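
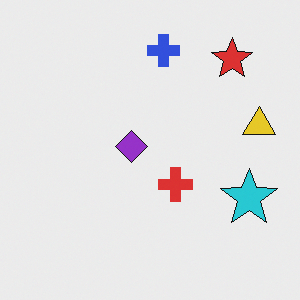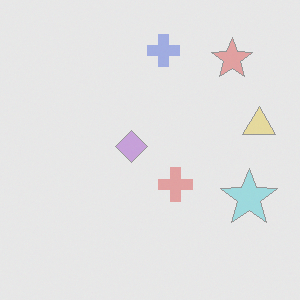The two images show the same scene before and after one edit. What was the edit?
Given much lower contrast.

Tones are pushed toward mid-grey across the whole image — a global contrast change.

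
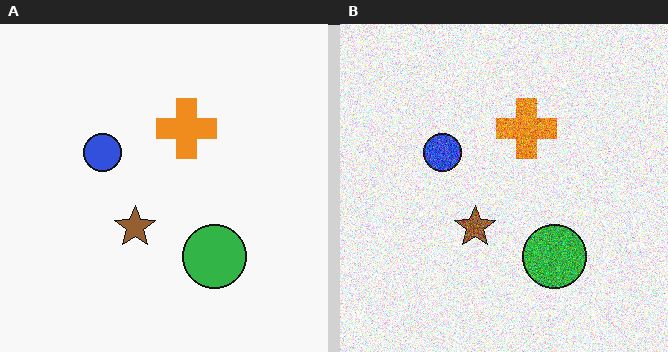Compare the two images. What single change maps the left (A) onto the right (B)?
This is the original image degraded with a thick layer of grain.

Random speckle covers the whole image, including the flat background.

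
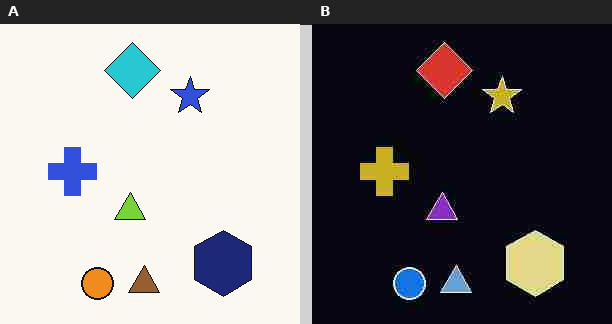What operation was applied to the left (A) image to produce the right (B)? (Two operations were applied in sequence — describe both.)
The image was color-inverted (negative), then heavily JPEG-compressed with obvious blocking artifacts.

The light background has become dark and every shape's color is its complement — a photographic negative. Blocky 8×8 compression artifacts appear around shape edges and the flat background shows ringing — characteristic JPEG degradation.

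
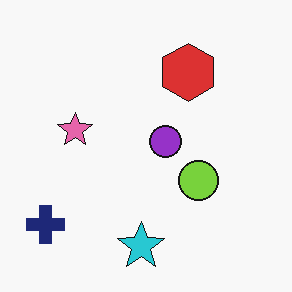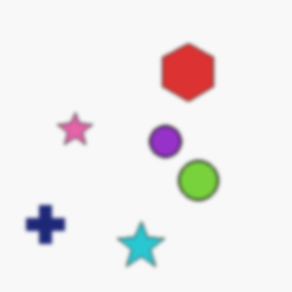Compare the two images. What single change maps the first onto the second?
The image was given a subtle gaussian blur.

Shape edges and outlines are uniformly softened across the whole image.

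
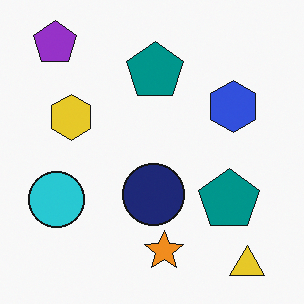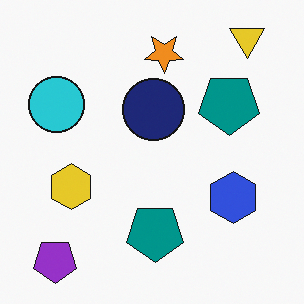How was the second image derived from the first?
The second image is the first flipped vertically (top ↔ bottom).

The yellow triangle is in the bottom-right of the first image and the top-right of the second — shapes on opposite sides of the horizontal midline have swapped in a mirror flip.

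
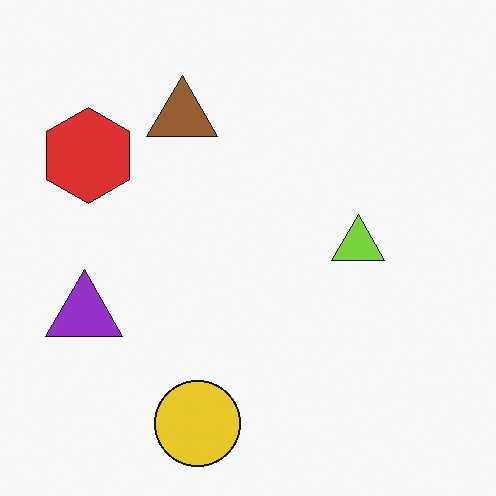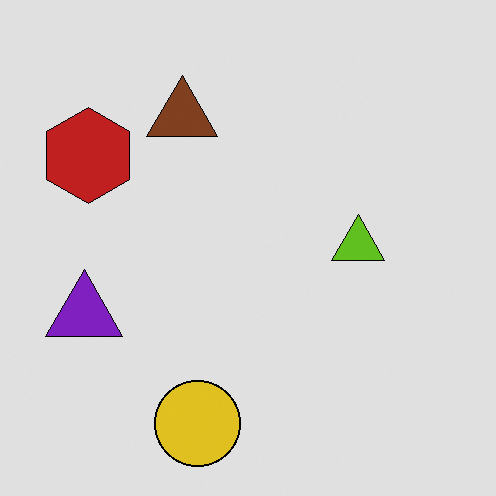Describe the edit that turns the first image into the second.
The image was posterized to a reduced palette.

Each flat color has snapped to a coarser quantized level — most visibly, the near-white background has dropped to a flat grey.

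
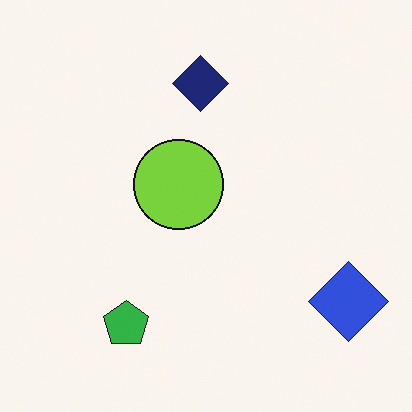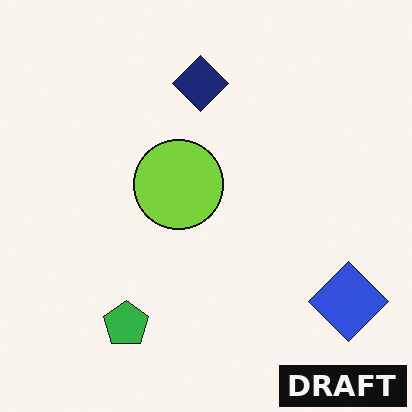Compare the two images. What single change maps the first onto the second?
The transformation is: watermarked with the text "DRAFT" in the lower-right corner.

A dark label reading "DRAFT" appears in the lower-right corner.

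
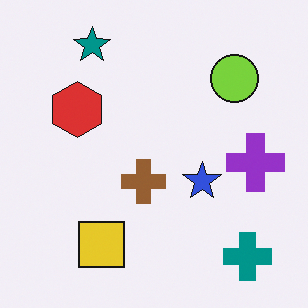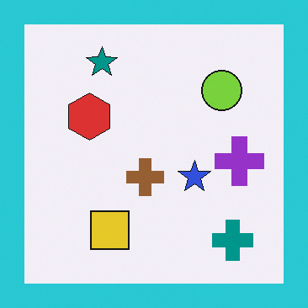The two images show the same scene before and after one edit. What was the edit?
This is the original image framed with a cyan border.

A solid cyan frame runs around the edge of the second image, with the content slightly shrunk inside it.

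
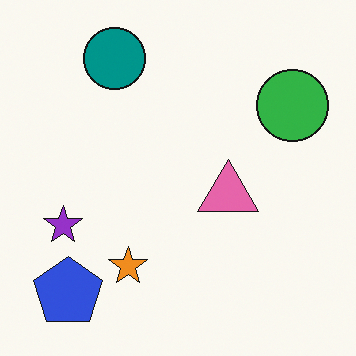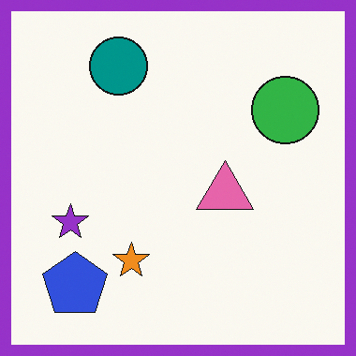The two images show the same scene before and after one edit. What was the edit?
It was framed with a purple border.

A solid purple frame runs around the edge of the second image, with the content slightly shrunk inside it.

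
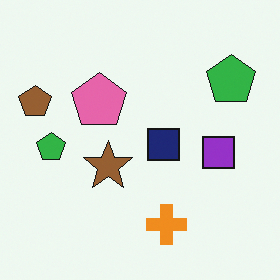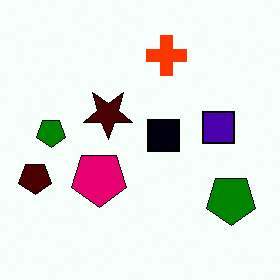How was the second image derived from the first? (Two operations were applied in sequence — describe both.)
The transformation is: flipped vertically (top ↔ bottom), then boosted in contrast.

The orange cross is in the bottom of the first image and the top of the second — shapes on opposite sides of the horizontal midline have swapped in a mirror flip. Tones are pushed away from mid-grey across the whole image — a global contrast change.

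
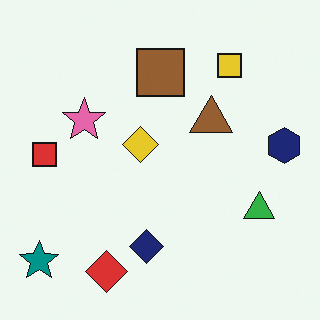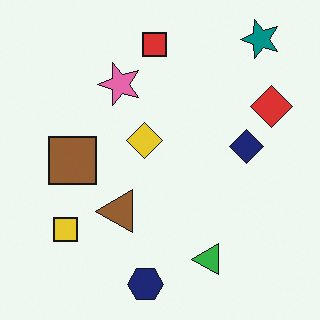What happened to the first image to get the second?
The second image is the first transposed (reflected across the top-left ↔ bottom-right diagonal).

Shapes have swapped their row and column positions — what was in the top-right is now in the bottom-left — a diagonal reflection.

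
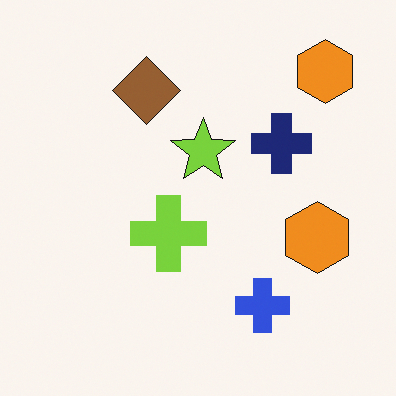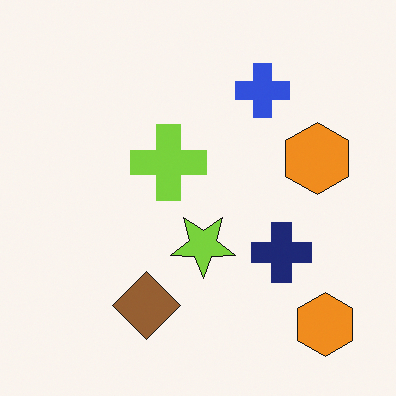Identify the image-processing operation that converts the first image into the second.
This is the original image flipped vertically (top ↔ bottom).

The brown diamond is in the top of the first image and the bottom of the second — shapes on opposite sides of the horizontal midline have swapped in a mirror flip.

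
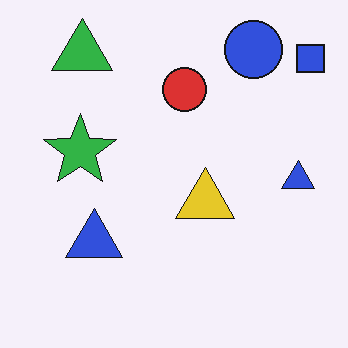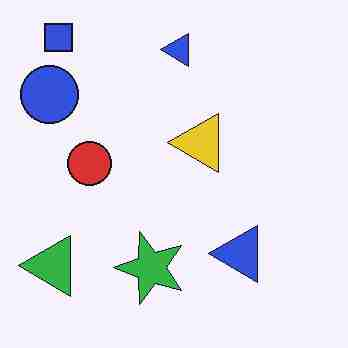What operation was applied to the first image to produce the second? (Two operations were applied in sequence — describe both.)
Rotated 90° counter-clockwise, then degraded with heavy JPEG compression.

The blue square sits in the top-right of the first image and the top-left of the second — consistent with a whole-image 90° counter-clockwise rotation. Blocky 8×8 compression artifacts appear around shape edges and the flat background shows ringing — characteristic JPEG degradation.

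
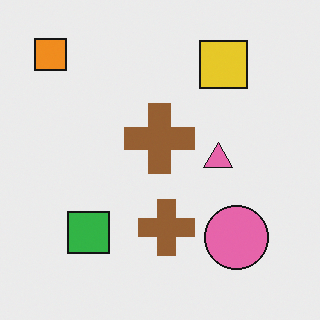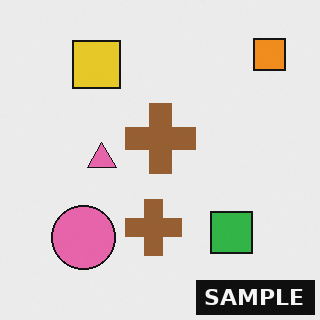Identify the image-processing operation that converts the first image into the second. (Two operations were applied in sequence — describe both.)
The second image is the first flipped horizontally (left ↔ right), then watermarked with the text "SAMPLE" in the lower-right corner.

The orange square is in the top-left of the first image and the top-right of the second — shapes on opposite sides of the vertical midline have swapped in a mirror flip. A dark label reading "SAMPLE" appears in the lower-right corner.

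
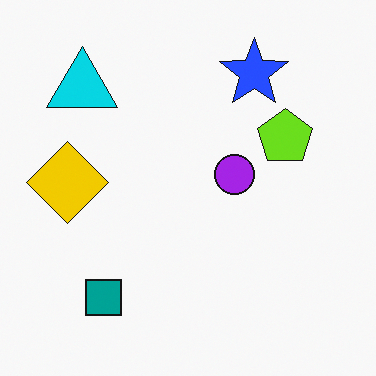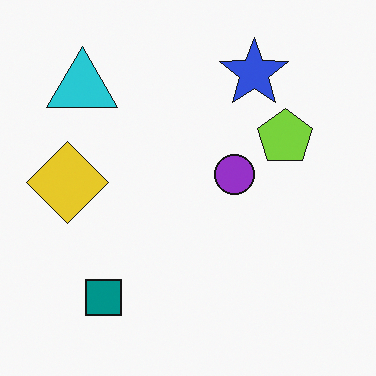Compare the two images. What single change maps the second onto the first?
The transformation is: slightly oversaturated.

All colors are more vivid — a global saturation change.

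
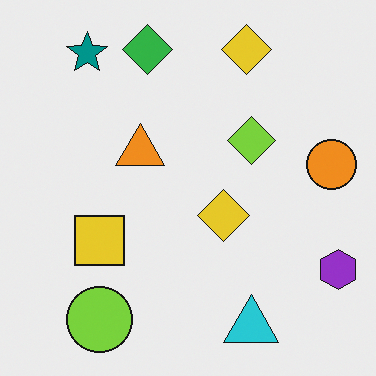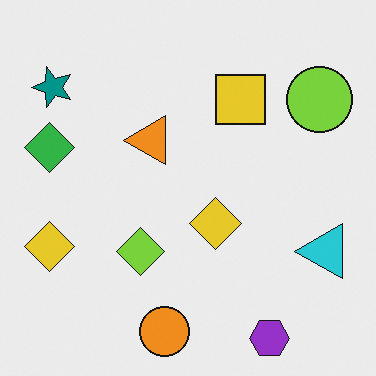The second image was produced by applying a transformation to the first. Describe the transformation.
This is the original image transposed (reflected across the top-left ↔ bottom-right diagonal).

Shapes have swapped their row and column positions — what was in the top-right is now in the bottom-left — a diagonal reflection.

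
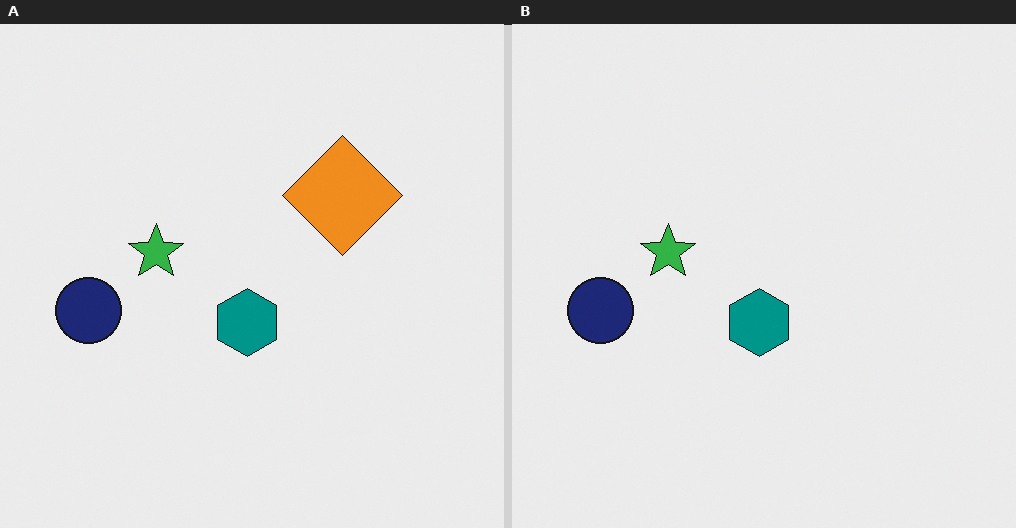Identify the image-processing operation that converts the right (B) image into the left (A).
Overlaid with an additional orange diamond.

An orange diamond appears in the left (A) image that is absent from the right (B).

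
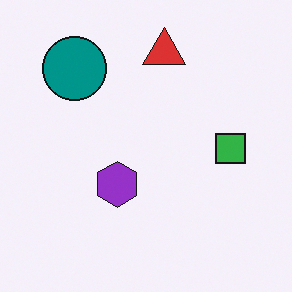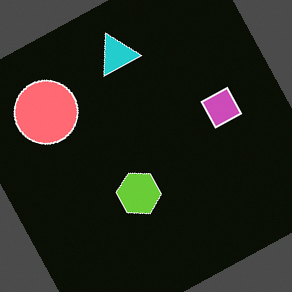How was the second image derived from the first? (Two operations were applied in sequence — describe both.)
The image was rotated counter-clockwise by a moderate amount, then color-inverted (negative).

Every shape is tilted by the same angle and the image corners show triangular fill wedges — a whole-image rotation by a non-right angle. The light background has become dark and every shape's color is its complement — a photographic negative.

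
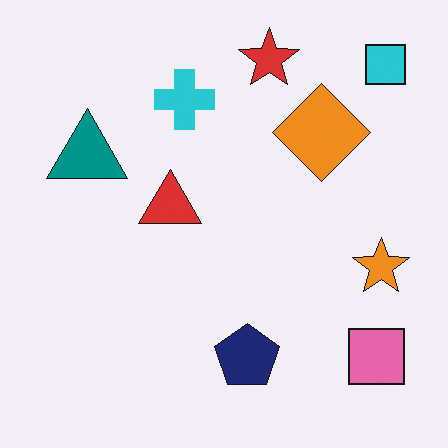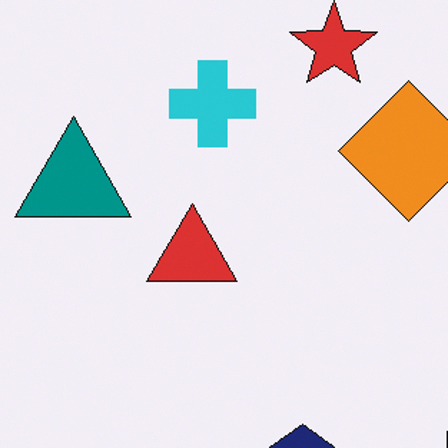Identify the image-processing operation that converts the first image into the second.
It was cropped to a modestly smaller region and rescaled.

The visible shapes are larger and the field of view is narrower; shapes near the original edges may be partly or wholly outside the frame — a crop-and-rescale.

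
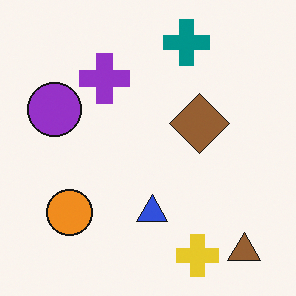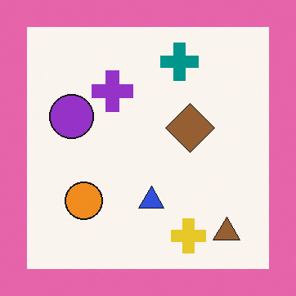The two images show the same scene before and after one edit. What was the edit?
The image was framed with a pink border.

A solid pink frame runs around the edge of the second image, with the content slightly shrunk inside it.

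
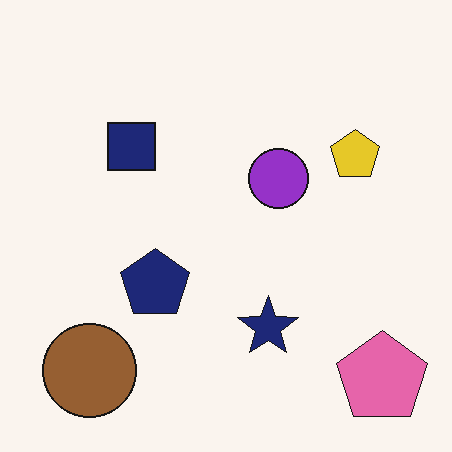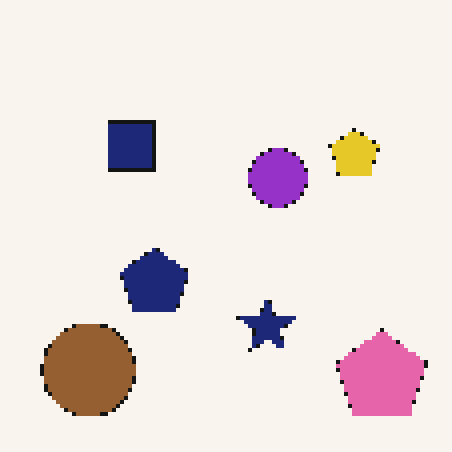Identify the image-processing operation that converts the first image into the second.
The second image is the first lightly pixelated (a mild mosaic effect).

Shapes are reduced to large square blocks; fine edges and outlines are lost — a downscale-then-upscale (mosaic) effect.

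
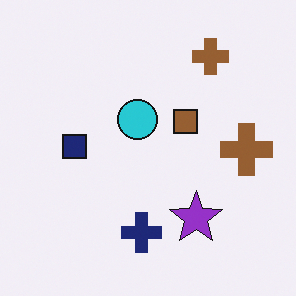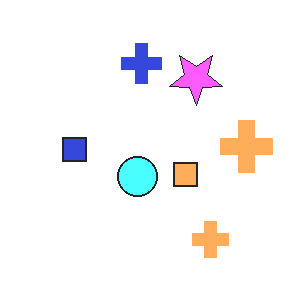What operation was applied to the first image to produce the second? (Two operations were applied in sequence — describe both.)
The image was brightened a lot, then flipped vertically (top ↔ bottom).

Every pixel — background and shapes alike — is uniformly brightened. The navy cross is in the bottom of the first image and the top of the second — shapes on opposite sides of the horizontal midline have swapped in a mirror flip.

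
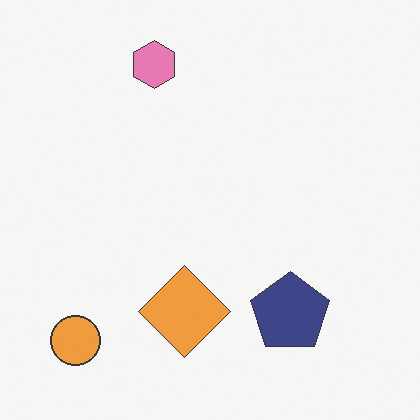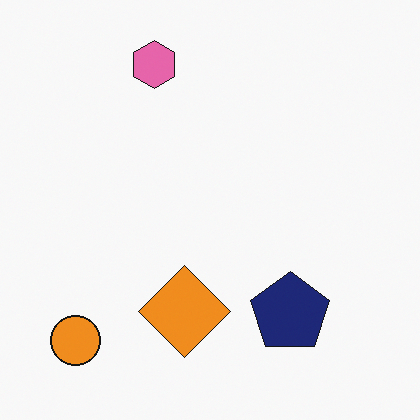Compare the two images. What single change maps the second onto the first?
Given slightly reduced contrast.

Tones are pushed toward mid-grey across the whole image — a global contrast change.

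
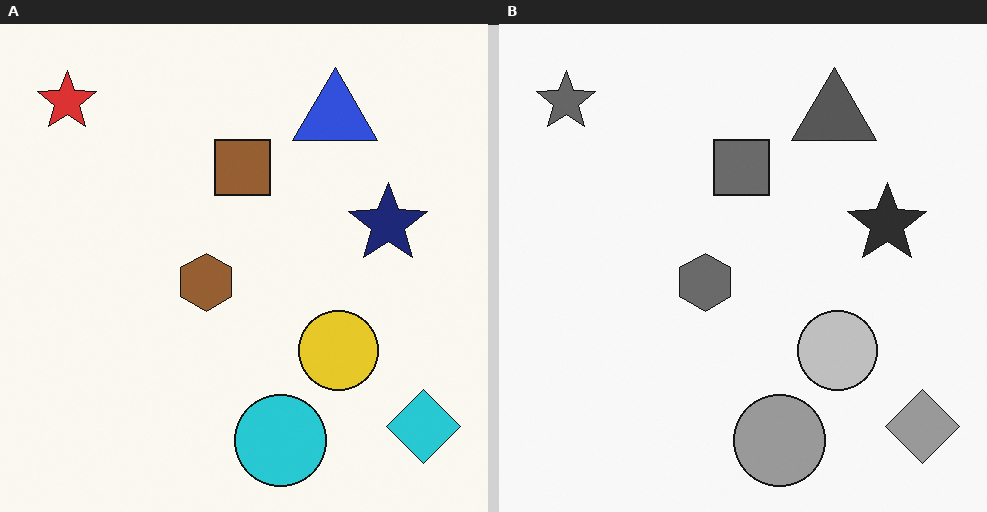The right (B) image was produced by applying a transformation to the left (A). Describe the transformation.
It was converted to grayscale.

All color is removed — every shape is now a shade of grey.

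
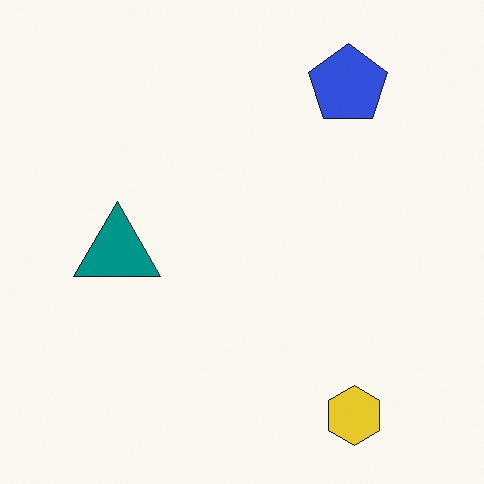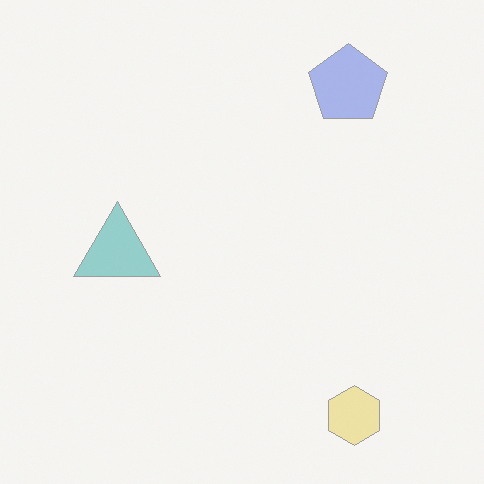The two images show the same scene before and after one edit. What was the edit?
Given much lower contrast.

Tones are pushed toward mid-grey across the whole image — a global contrast change.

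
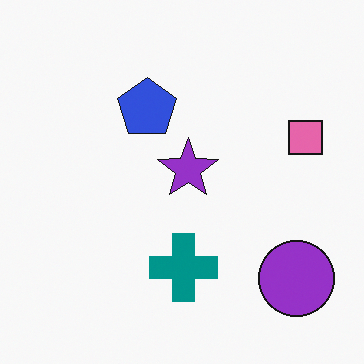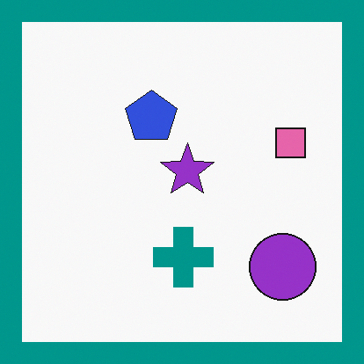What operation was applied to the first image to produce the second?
The transformation is: framed with a teal border.

A solid teal frame runs around the edge of the second image, with the content slightly shrunk inside it.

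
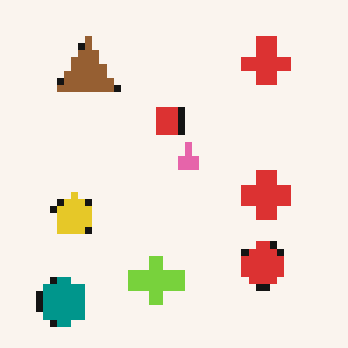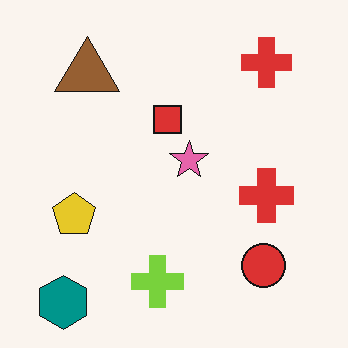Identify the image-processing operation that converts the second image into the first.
The image was pixelated into visible square blocks.

Shapes are reduced to large square blocks; fine edges and outlines are lost — a downscale-then-upscale (mosaic) effect.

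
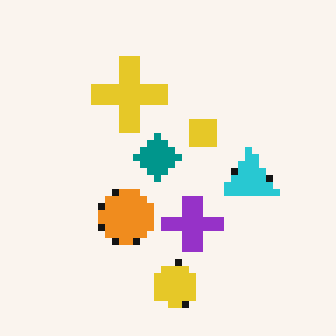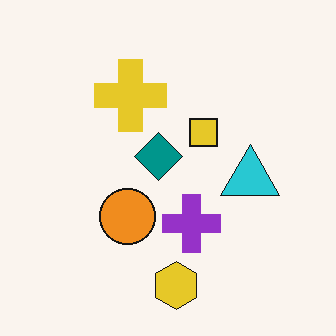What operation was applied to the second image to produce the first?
The transformation is: pixelated into visible square blocks.

Shapes are reduced to large square blocks; fine edges and outlines are lost — a downscale-then-upscale (mosaic) effect.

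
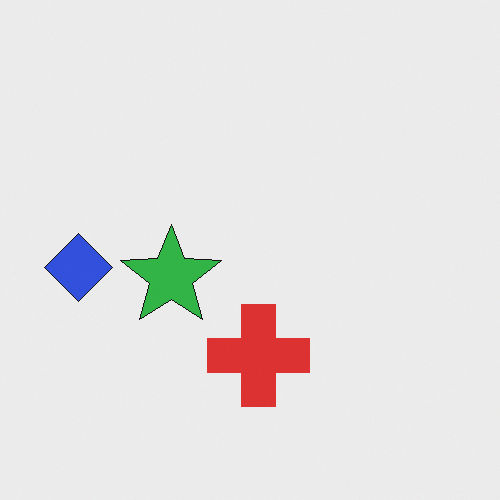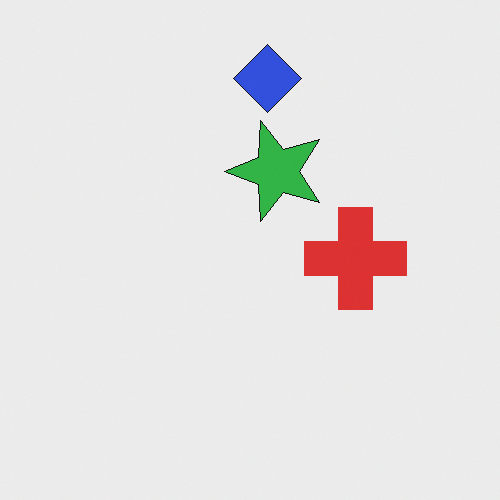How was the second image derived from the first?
The image was transposed (reflected across the top-left ↔ bottom-right diagonal).

Shapes have swapped their row and column positions — what was in the top-right is now in the bottom-left — a diagonal reflection.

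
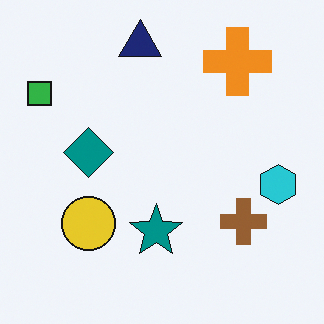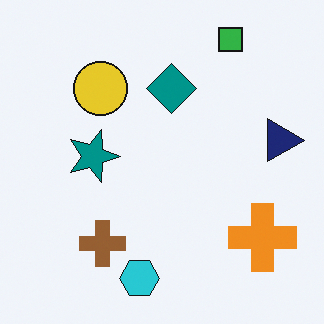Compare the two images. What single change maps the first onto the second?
The transformation is: rotated 90° clockwise.

The green square sits in the top-left of the first image and the top-right of the second — consistent with a whole-image 90° clockwise rotation.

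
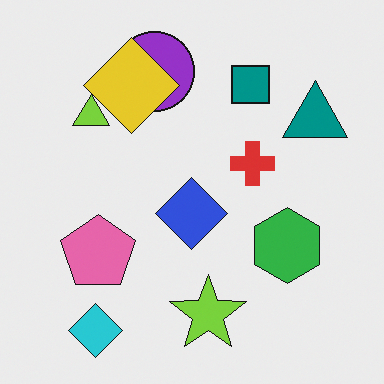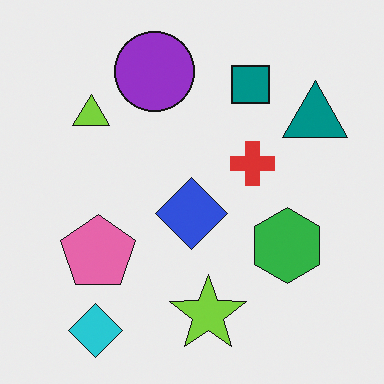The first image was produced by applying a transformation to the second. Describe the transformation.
This is the original image overlaid with an additional yellow diamond.

A yellow diamond appears in the first image that is absent from the second.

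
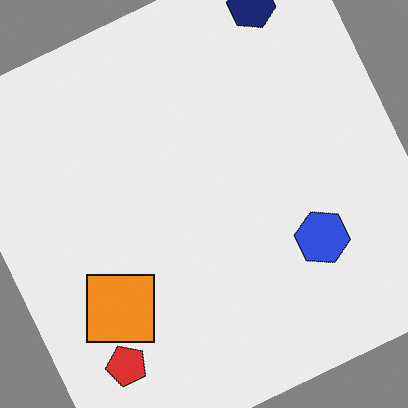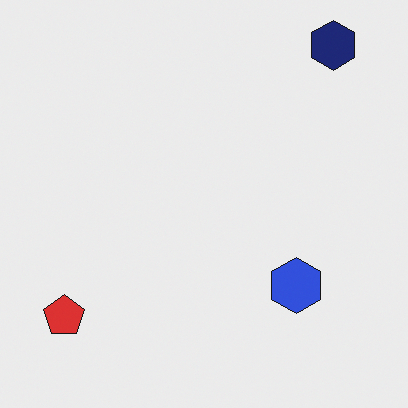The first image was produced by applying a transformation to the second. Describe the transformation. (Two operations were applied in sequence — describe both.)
The transformation is: rotated counter-clockwise by a clearly visible amount, then overlaid with an additional orange square.

Every shape is tilted by the same angle and the image corners show triangular fill wedges — a whole-image rotation by a non-right angle. An orange square appears in the first image that is absent from the second.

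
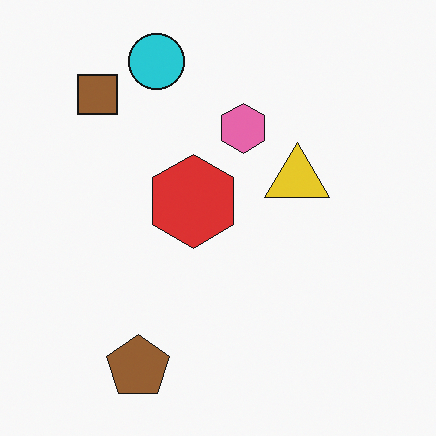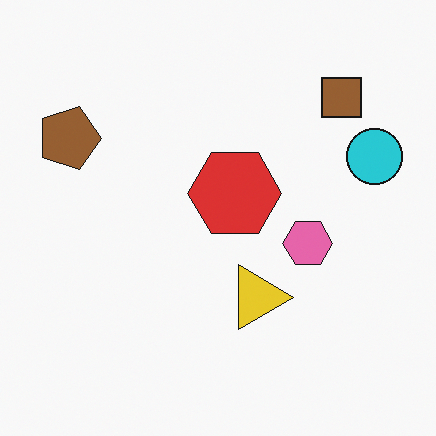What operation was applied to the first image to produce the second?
It was rotated 90° clockwise.

The brown square sits in the top-left of the first image and the top-right of the second — consistent with a whole-image 90° clockwise rotation.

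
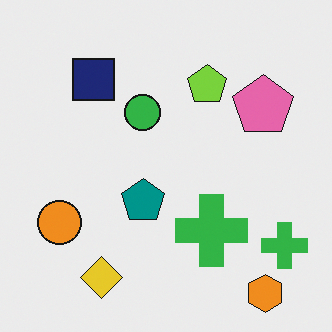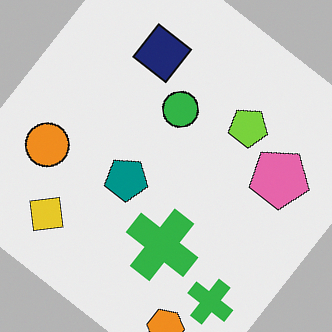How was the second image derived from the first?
It was rotated clockwise by a large amount — several tens of degrees.

Every shape is tilted by the same angle and the image corners show triangular fill wedges — a whole-image rotation by a non-right angle.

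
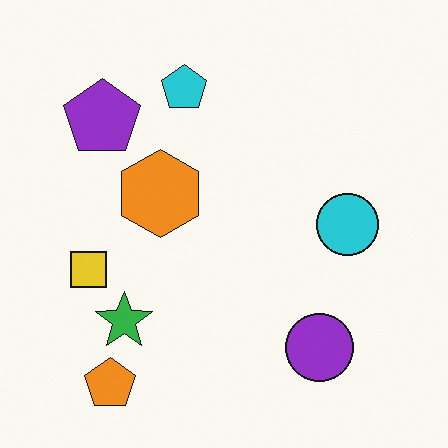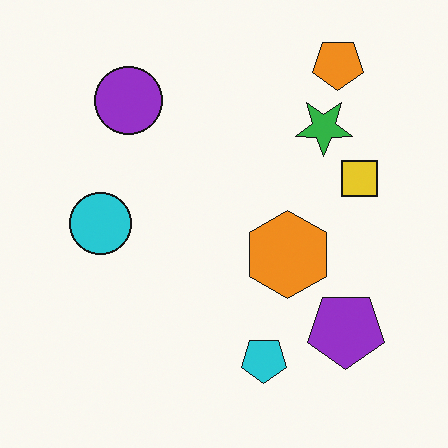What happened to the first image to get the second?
The second image is the first rotated 180°.

The orange pentagon sits in the bottom-left of the first image and the top-right of the second — consistent with a whole-image 180° rotation.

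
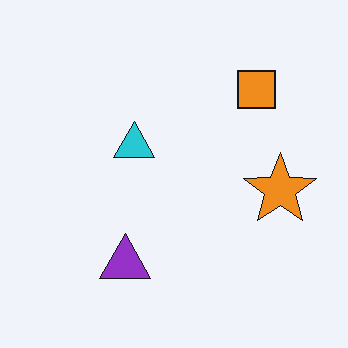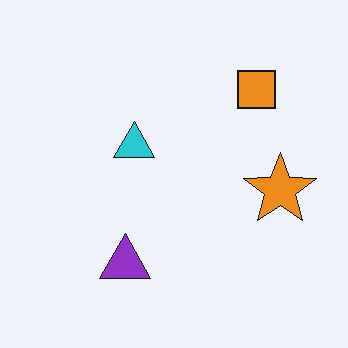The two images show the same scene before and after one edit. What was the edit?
This is the original image JPEG-compressed with visible artifacts.

Blocky 8×8 compression artifacts appear around shape edges and the flat background shows ringing — characteristic JPEG degradation.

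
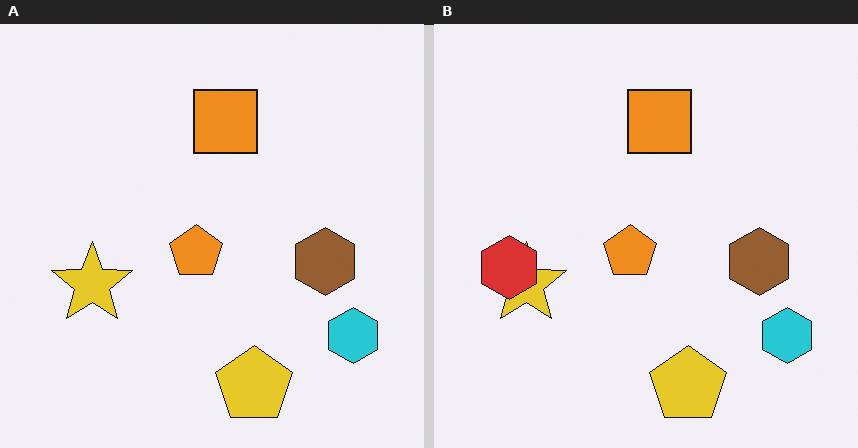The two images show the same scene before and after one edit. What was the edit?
The right (B) image is the left (A) overlaid with an additional red hexagon.

A red hexagon appears in the right (B) image that is absent from the left (A).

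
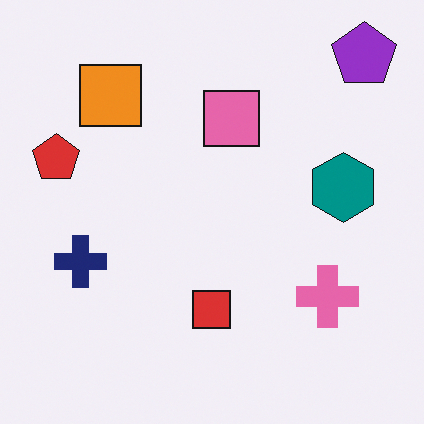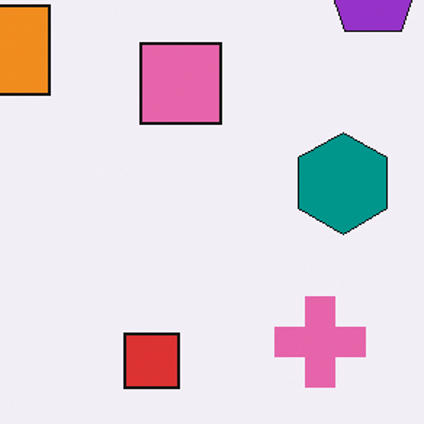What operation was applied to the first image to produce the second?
The second image is the first cropped slightly and scaled back up.

The visible shapes are larger and the field of view is narrower; shapes near the original edges may be partly or wholly outside the frame — a crop-and-rescale.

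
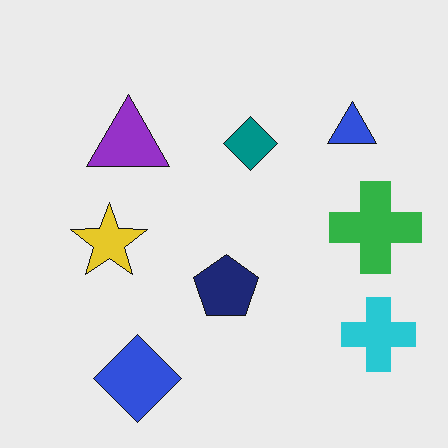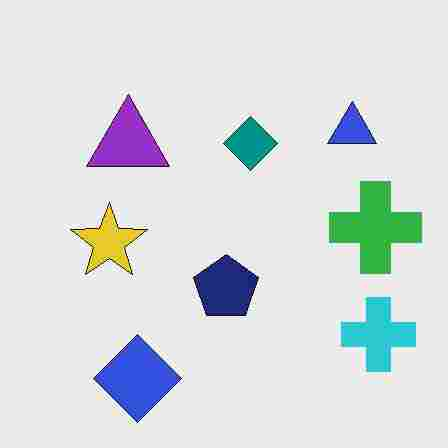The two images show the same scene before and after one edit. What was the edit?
It was heavily JPEG-compressed with obvious blocking artifacts.

Blocky 8×8 compression artifacts appear around shape edges and the flat background shows ringing — characteristic JPEG degradation.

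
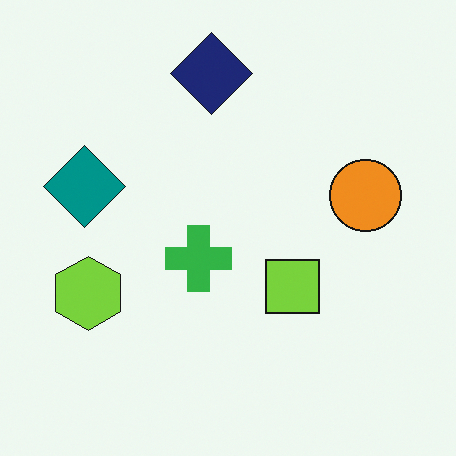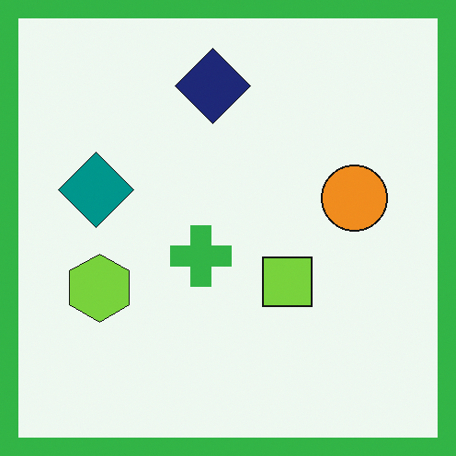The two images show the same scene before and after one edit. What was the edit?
The transformation is: framed with a green border.

A solid green frame runs around the edge of the second image, with the content slightly shrunk inside it.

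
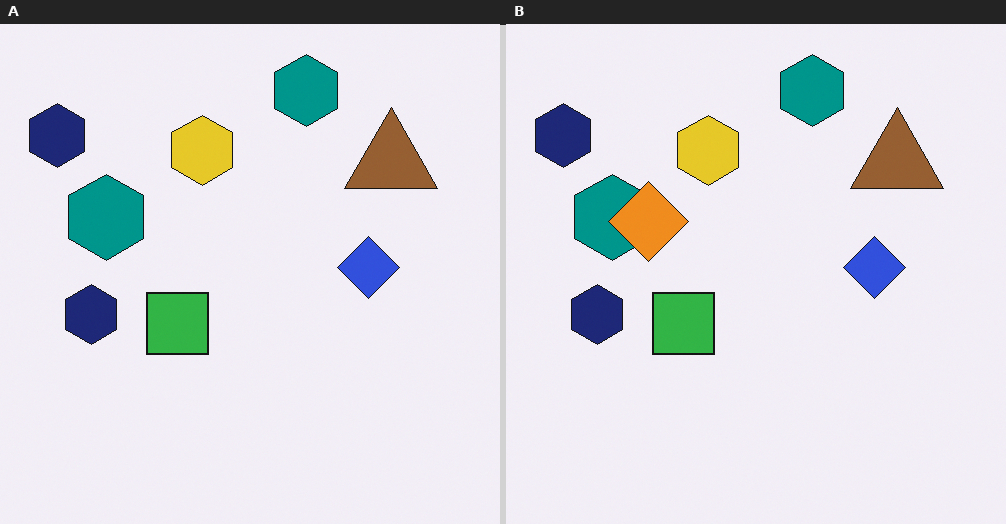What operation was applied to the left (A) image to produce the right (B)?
The transformation is: overlaid with an additional orange diamond.

An orange diamond appears in the right (B) image that is absent from the left (A).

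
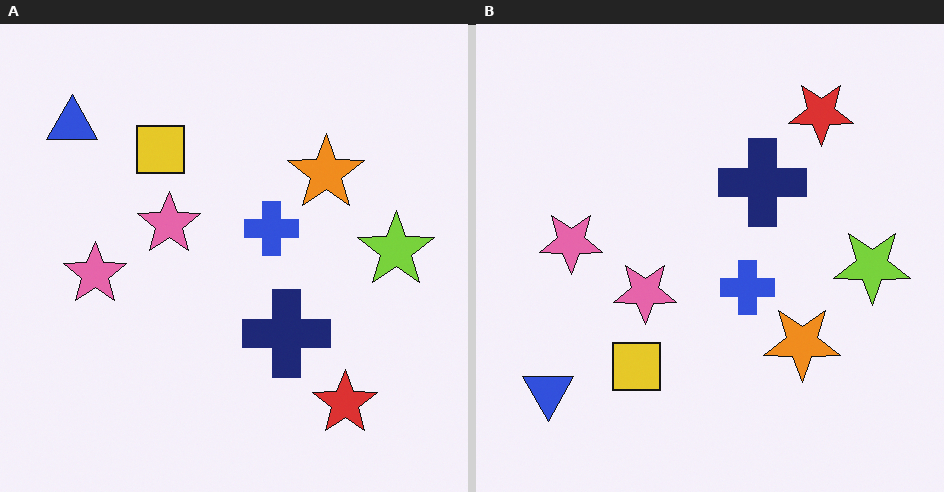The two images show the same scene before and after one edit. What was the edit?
This is the original image flipped vertically (top ↔ bottom).

The red star is in the bottom-right of the left (A) image and the top-right of the right (B) — shapes on opposite sides of the horizontal midline have swapped in a mirror flip.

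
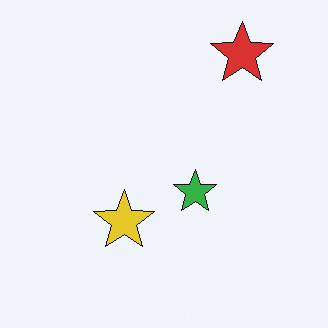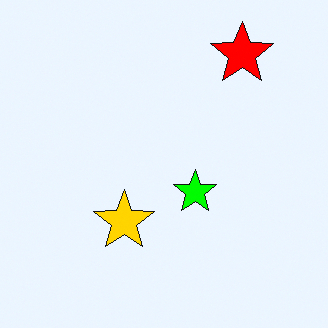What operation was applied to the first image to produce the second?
The transformation is: made much more vivid (saturation change).

All colors are more vivid — a global saturation change.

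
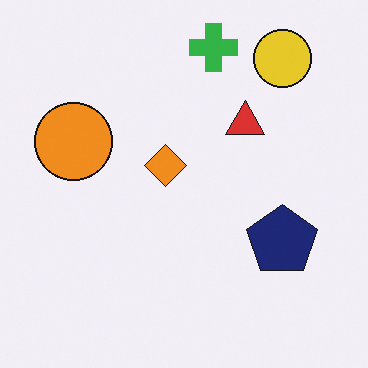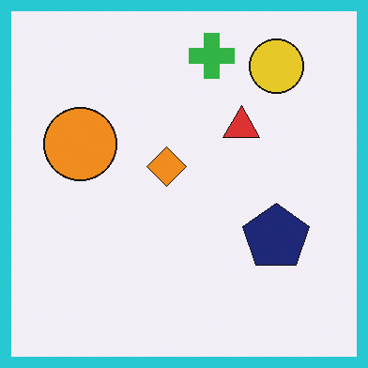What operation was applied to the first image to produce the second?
The image was framed with a cyan border.

A solid cyan frame runs around the edge of the second image, with the content slightly shrunk inside it.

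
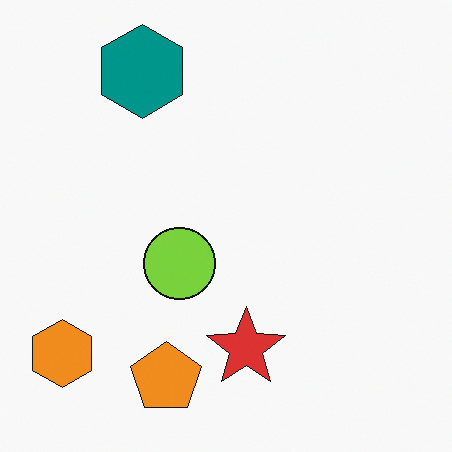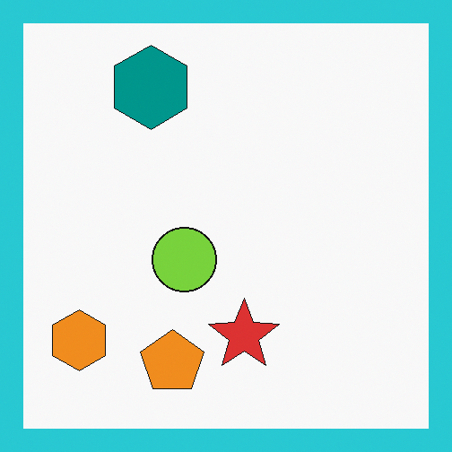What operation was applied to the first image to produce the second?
The image was framed with a cyan border.

A solid cyan frame runs around the edge of the second image, with the content slightly shrunk inside it.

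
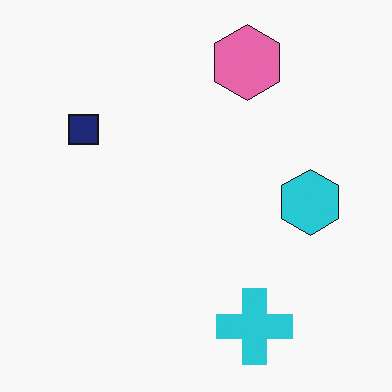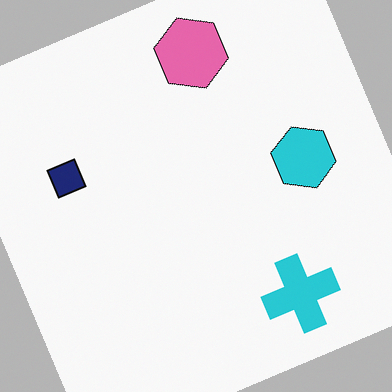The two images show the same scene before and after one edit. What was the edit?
This is the original image rotated counter-clockwise by a moderate amount.

Every shape is tilted by the same angle and the image corners show triangular fill wedges — a whole-image rotation by a non-right angle.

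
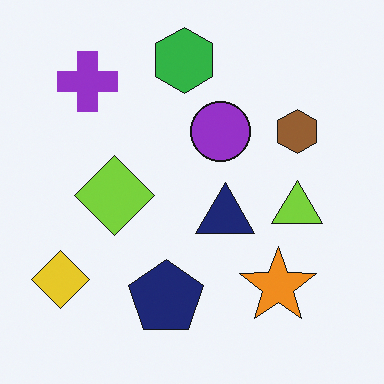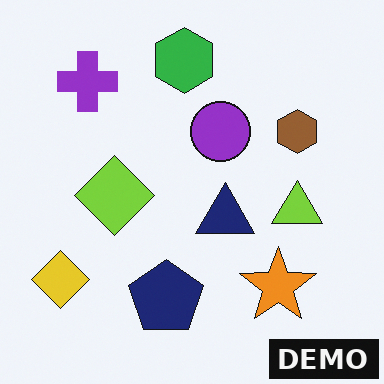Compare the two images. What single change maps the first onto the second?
It was watermarked with the text "DEMO" in the lower-right corner.

A dark label reading "DEMO" appears in the lower-right corner.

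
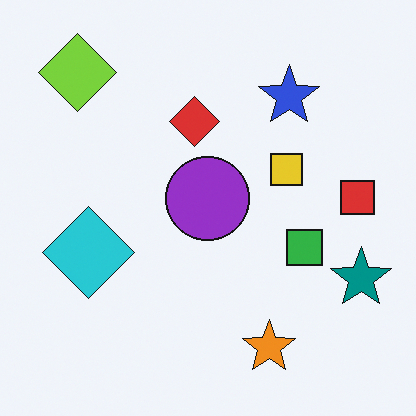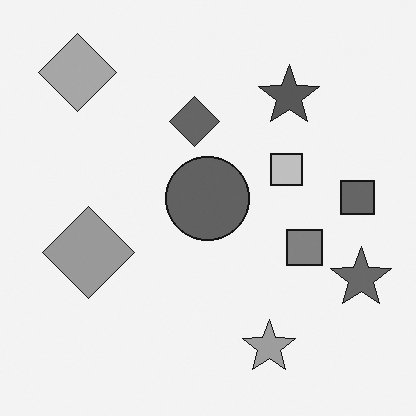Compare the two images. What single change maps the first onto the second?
Converted to grayscale.

All color is removed — every shape is now a shade of grey.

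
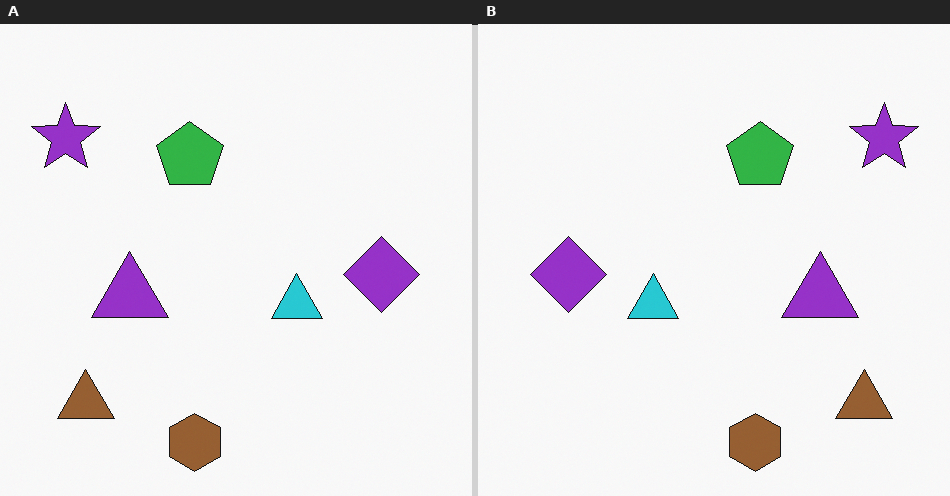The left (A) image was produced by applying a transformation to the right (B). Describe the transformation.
It was flipped horizontally (left ↔ right).

The purple star is in the top-right of the right (B) image and the top-left of the left (A) — shapes on opposite sides of the vertical midline have swapped in a mirror flip.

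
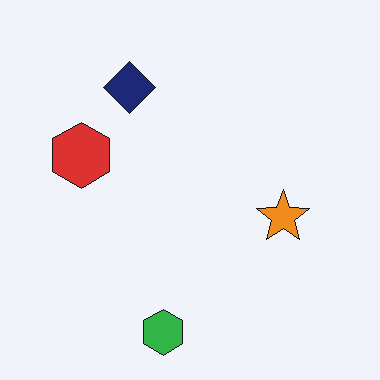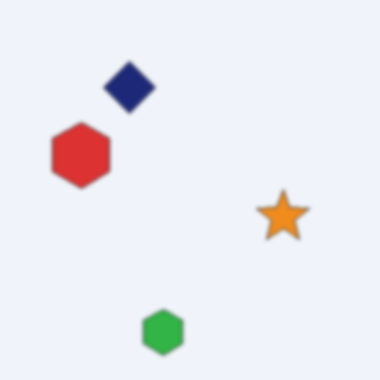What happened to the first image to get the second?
This is the original image slightly softened.

Shape edges and outlines are uniformly softened across the whole image.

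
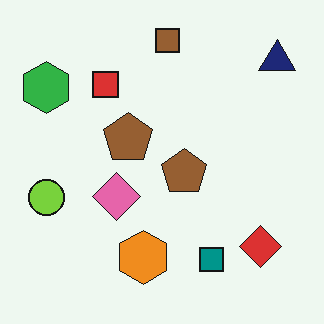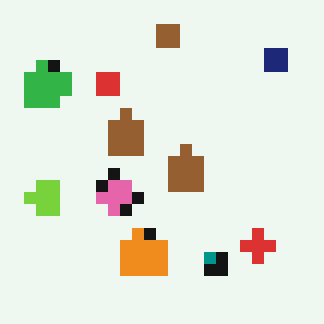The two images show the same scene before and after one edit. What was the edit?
The image was coarsely pixelated.

Shapes are reduced to large square blocks; fine edges and outlines are lost — a downscale-then-upscale (mosaic) effect.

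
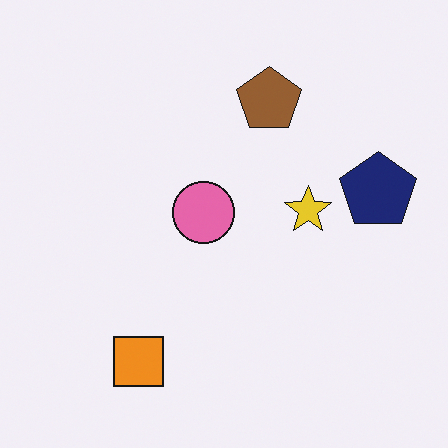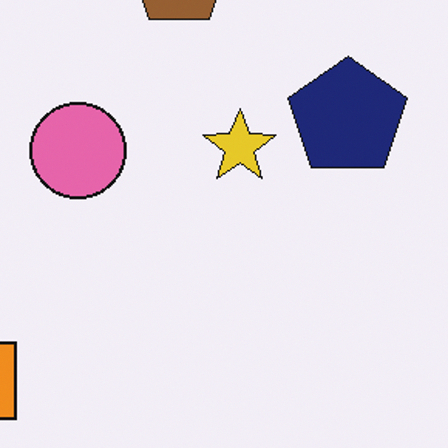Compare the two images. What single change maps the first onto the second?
The second image is the first cropped to a modestly smaller region and rescaled.

The visible shapes are larger and the field of view is narrower; shapes near the original edges may be partly or wholly outside the frame — a crop-and-rescale.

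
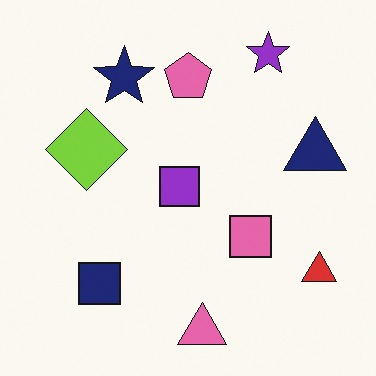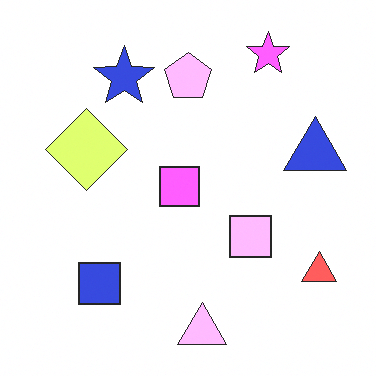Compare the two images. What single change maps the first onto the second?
The image was noticeably brightened.

Every pixel — background and shapes alike — is uniformly brightened.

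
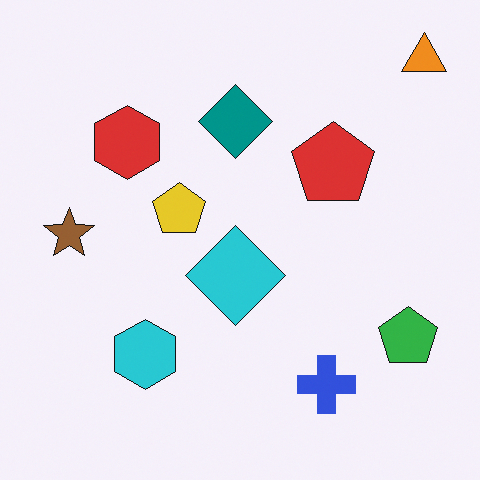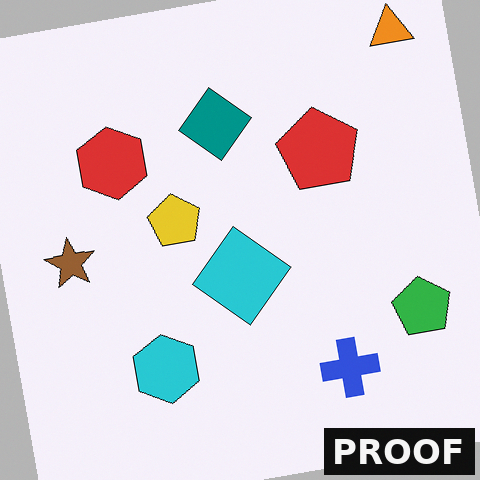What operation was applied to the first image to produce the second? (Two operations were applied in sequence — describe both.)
This is the original image rotated counter-clockwise by a small amount, then watermarked with the text "PROOF" in the lower-right corner.

Every shape is tilted by the same angle and the image corners show triangular fill wedges — a whole-image rotation by a non-right angle. A dark label reading "PROOF" appears in the lower-right corner.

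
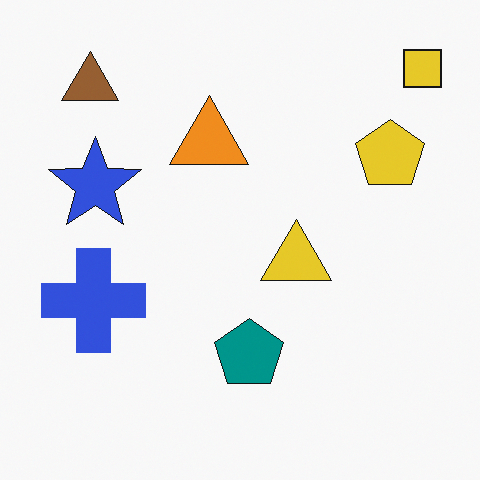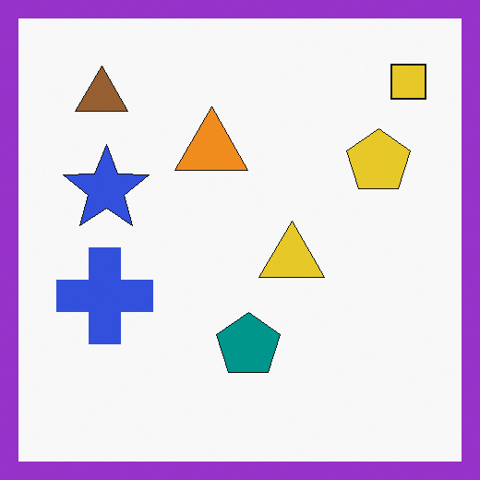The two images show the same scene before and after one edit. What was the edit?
The second image is the first framed with a purple border.

A solid purple frame runs around the edge of the second image, with the content slightly shrunk inside it.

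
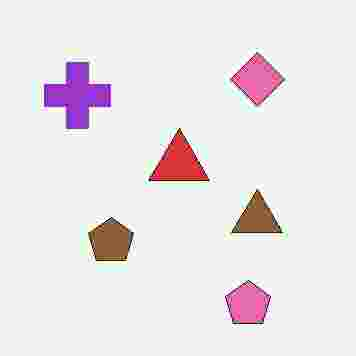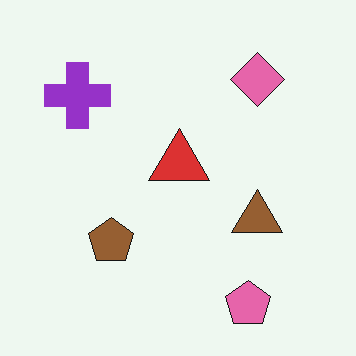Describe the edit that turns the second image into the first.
The transformation is: degraded with heavy JPEG compression.

Blocky 8×8 compression artifacts appear around shape edges and the flat background shows ringing — characteristic JPEG degradation.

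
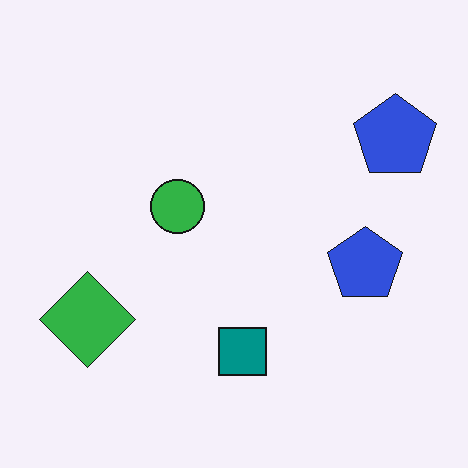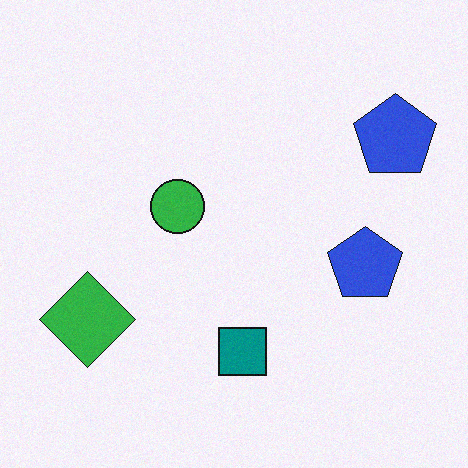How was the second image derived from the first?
It was degraded with a light layer of grain.

Random speckle covers the whole image, including the flat background.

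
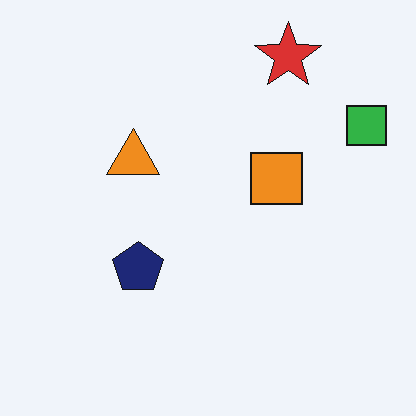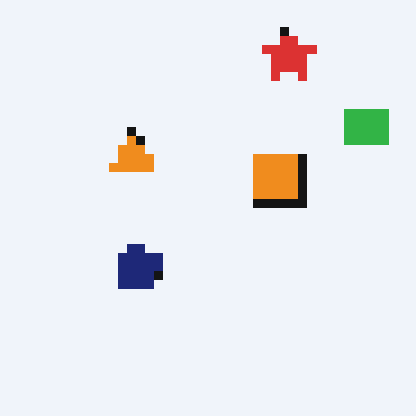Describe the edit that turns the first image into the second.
The second image is the first heavily pixelated into large blocks.

Shapes are reduced to large square blocks; fine edges and outlines are lost — a downscale-then-upscale (mosaic) effect.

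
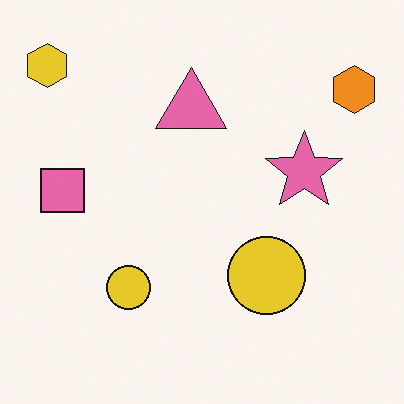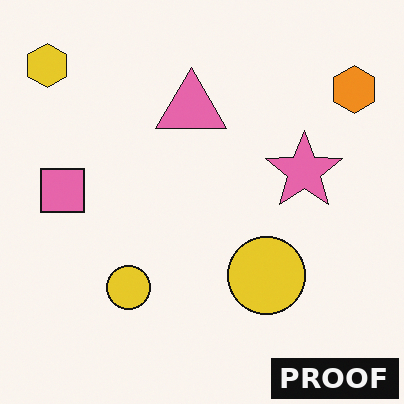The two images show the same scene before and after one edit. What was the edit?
The transformation is: watermarked with the text "PROOF" in the lower-right corner.

A dark label reading "PROOF" appears in the lower-right corner.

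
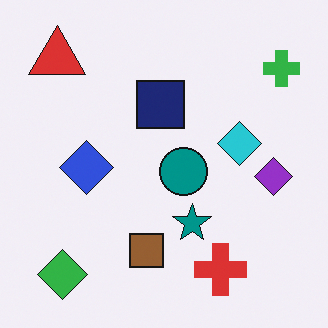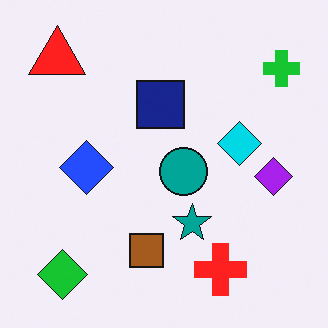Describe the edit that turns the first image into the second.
The second image is the first slightly oversaturated.

All colors are more vivid — a global saturation change.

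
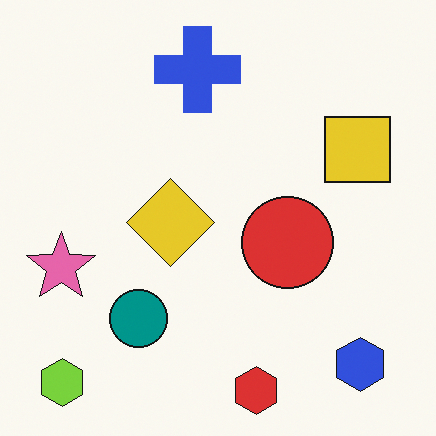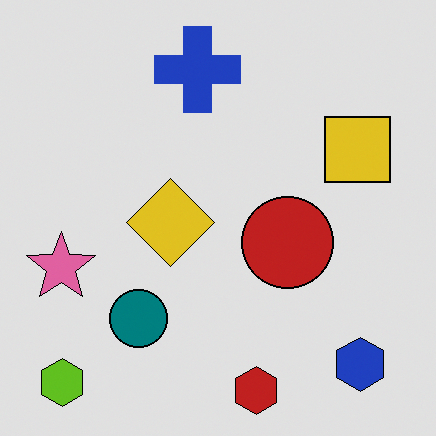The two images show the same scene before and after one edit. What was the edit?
It was moderately posterized.

Each flat color has snapped to a coarser quantized level — most visibly, the near-white background has dropped to a flat grey.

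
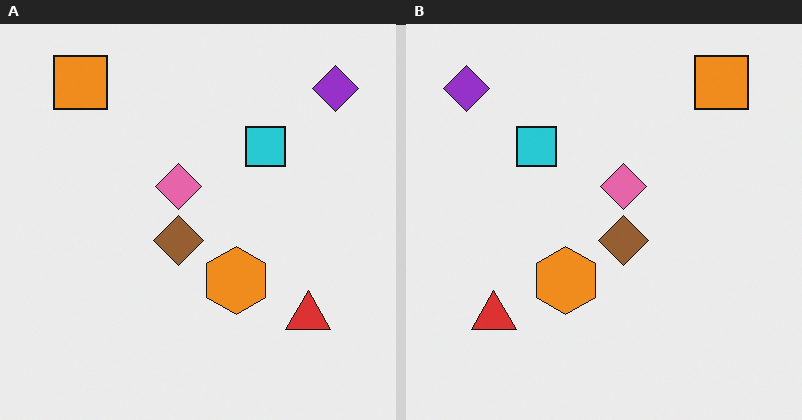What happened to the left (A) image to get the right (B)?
This is the original image flipped horizontally (left ↔ right).

The purple diamond is in the top-right of the left (A) image and the top-left of the right (B) — shapes on opposite sides of the vertical midline have swapped in a mirror flip.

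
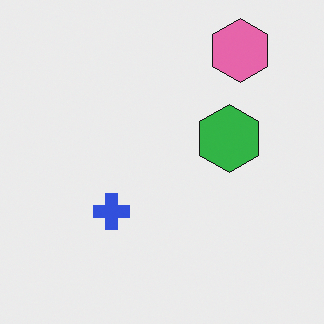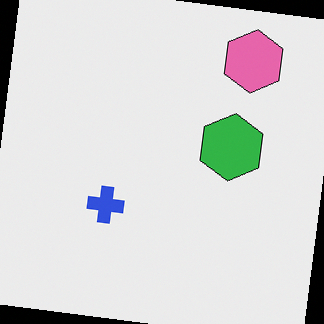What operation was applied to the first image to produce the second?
The transformation is: rotated clockwise by a small amount.

Every shape is tilted by the same angle and the image corners show triangular fill wedges — a whole-image rotation by a non-right angle.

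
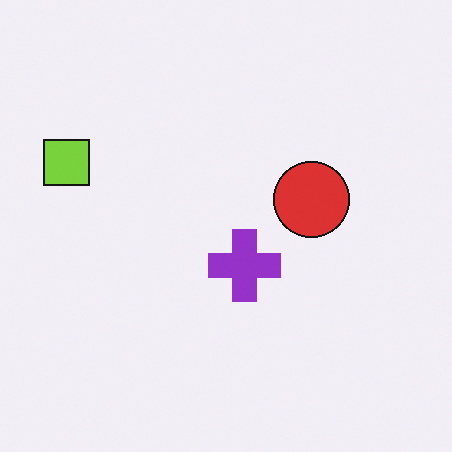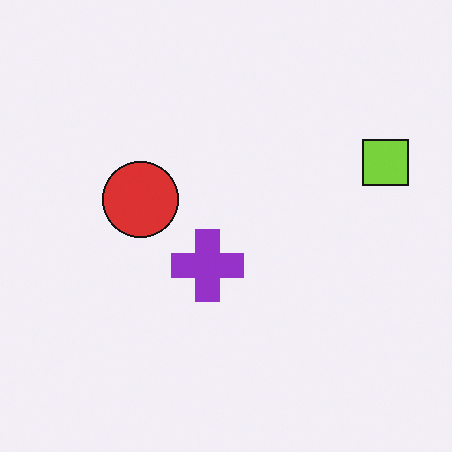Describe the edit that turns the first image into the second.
The image was flipped horizontally (left ↔ right).

The lime square is in the left of the first image and the right of the second — shapes on opposite sides of the vertical midline have swapped in a mirror flip.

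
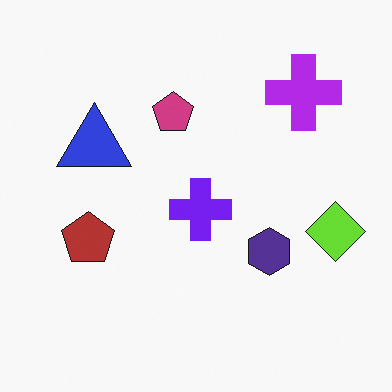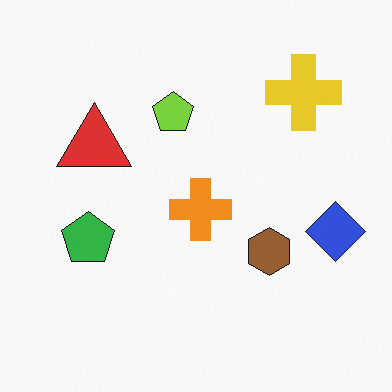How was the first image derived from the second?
The transformation is: hue-shifted by a large amount.

Every shape's color has rotated by the same amount around the hue wheel — a uniform hue shift.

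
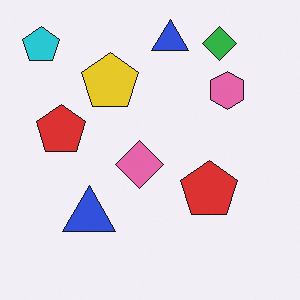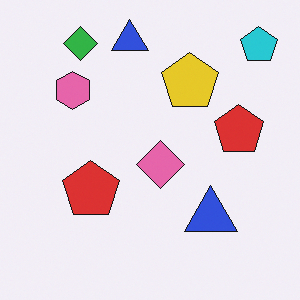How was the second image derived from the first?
Flipped horizontally (left ↔ right).

The cyan pentagon is in the top-left of the first image and the top-right of the second — shapes on opposite sides of the vertical midline have swapped in a mirror flip.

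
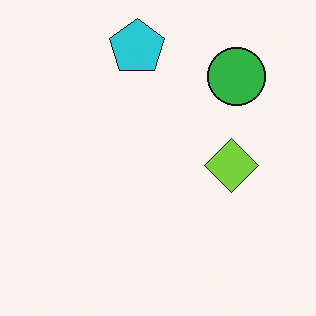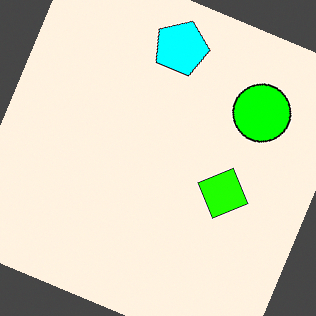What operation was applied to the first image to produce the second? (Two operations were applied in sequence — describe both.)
The transformation is: rotated clockwise by a clearly visible amount, then made much more vivid (saturation change).

Every shape is tilted by the same angle and the image corners show triangular fill wedges — a whole-image rotation by a non-right angle. All colors are more vivid — a global saturation change.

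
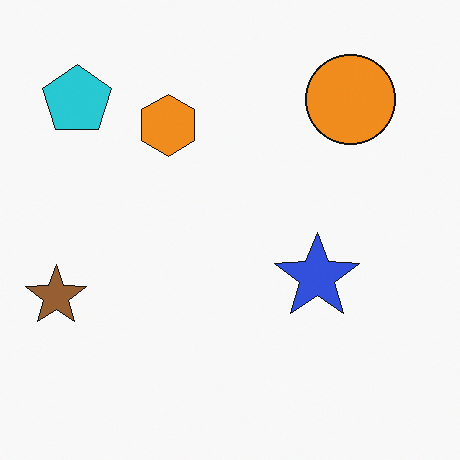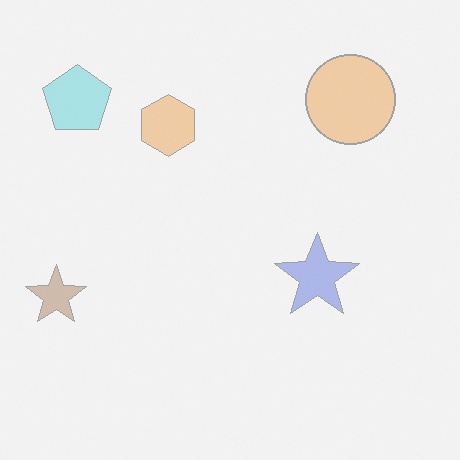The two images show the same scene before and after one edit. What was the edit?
It was given much lower contrast.

Tones are pushed toward mid-grey across the whole image — a global contrast change.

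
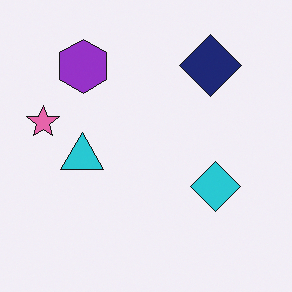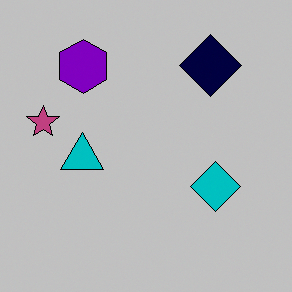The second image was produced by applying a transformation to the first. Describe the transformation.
It was heavily posterized to just a handful of flat colors.

Each flat color has snapped to a coarser quantized level — most visibly, the near-white background has dropped to a flat grey.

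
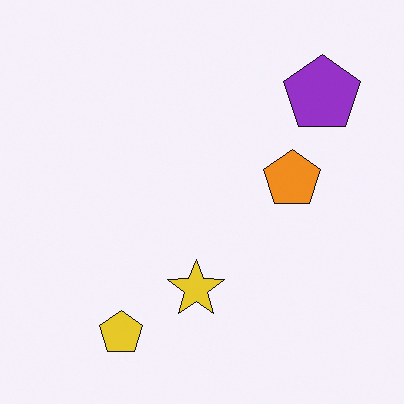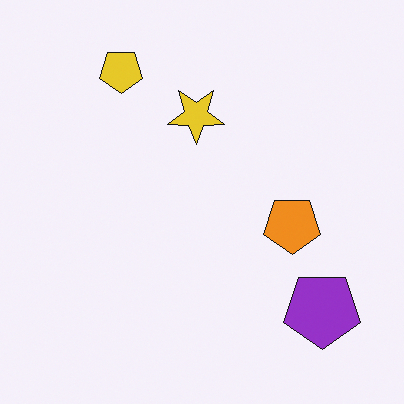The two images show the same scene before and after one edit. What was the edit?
The image was flipped vertically (top ↔ bottom).

The yellow pentagon is in the bottom-left of the first image and the top-left of the second — shapes on opposite sides of the horizontal midline have swapped in a mirror flip.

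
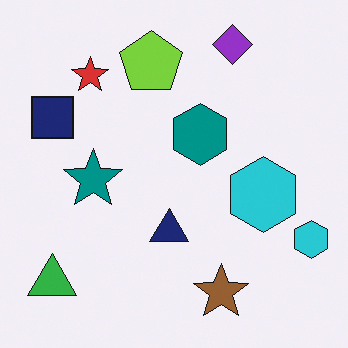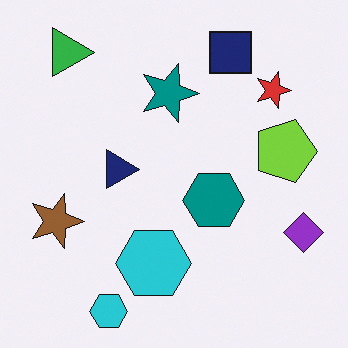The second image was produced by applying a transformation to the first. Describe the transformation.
This is the original image rotated 90° clockwise.

The green triangle sits in the bottom-left of the first image and the top-left of the second — consistent with a whole-image 90° clockwise rotation.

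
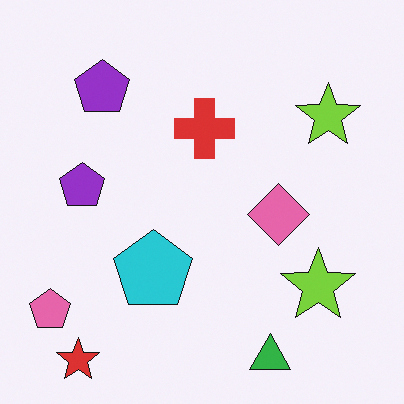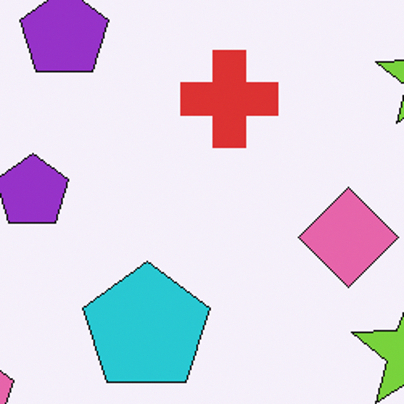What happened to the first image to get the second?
The transformation is: cropped to a modestly smaller region and rescaled.

The visible shapes are larger and the field of view is narrower; shapes near the original edges may be partly or wholly outside the frame — a crop-and-rescale.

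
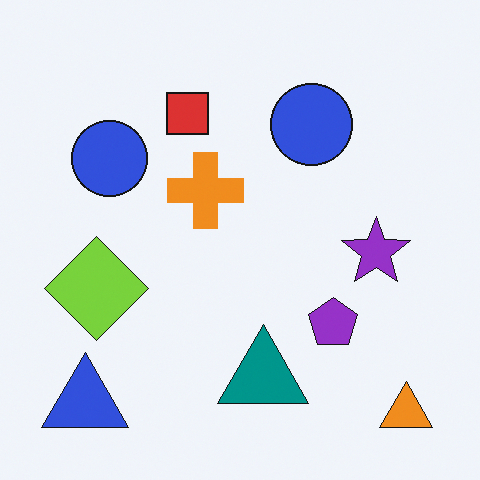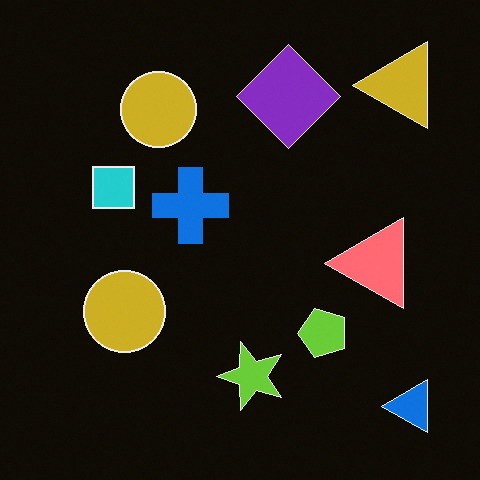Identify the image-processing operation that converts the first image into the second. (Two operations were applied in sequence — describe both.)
The image was color-inverted (negative), then transposed (reflected across the top-left ↔ bottom-right diagonal).

The light background has become dark and every shape's color is its complement — a photographic negative. Shapes have swapped their row and column positions — what was in the top-right is now in the bottom-left — a diagonal reflection.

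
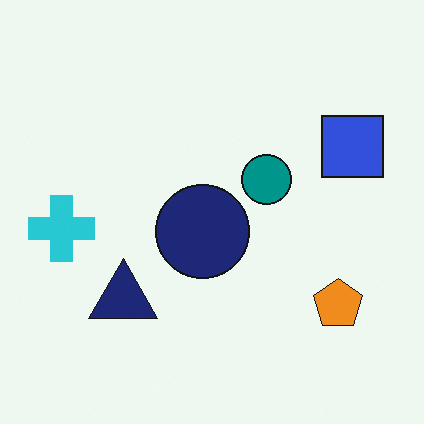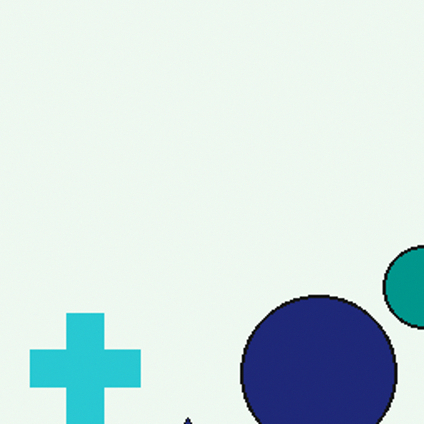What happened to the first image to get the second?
The transformation is: cropped tightly and scaled back up.

The visible shapes are larger and the field of view is narrower; shapes near the original edges may be partly or wholly outside the frame — a crop-and-rescale.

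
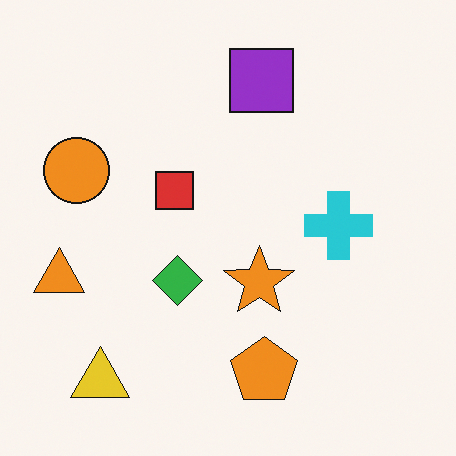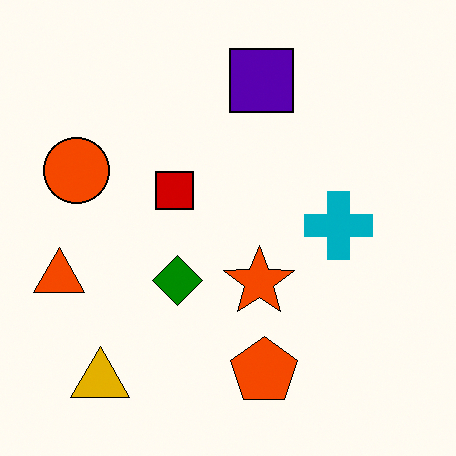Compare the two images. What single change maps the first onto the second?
The second image is the first given much higher contrast.

Tones are pushed away from mid-grey across the whole image — a global contrast change.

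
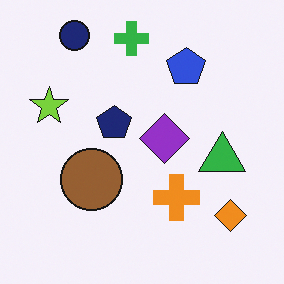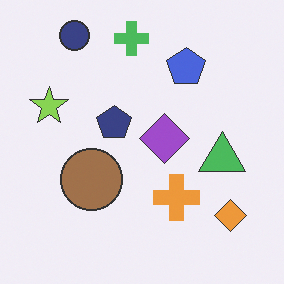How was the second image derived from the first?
The transformation is: given slightly reduced contrast.

Tones are pushed toward mid-grey across the whole image — a global contrast change.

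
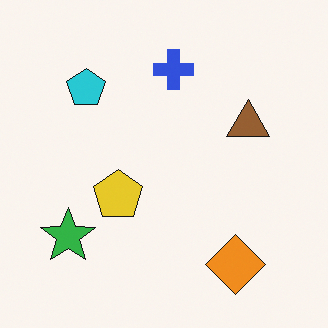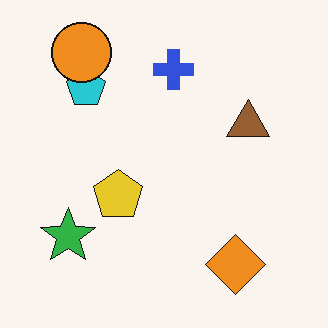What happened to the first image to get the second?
The transformation is: overlaid with an additional orange circle.

An orange circle appears in the second image that is absent from the first.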